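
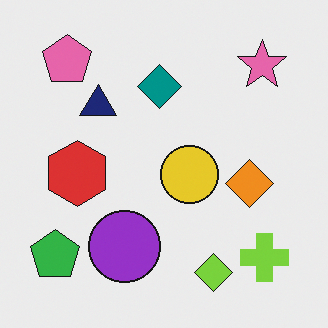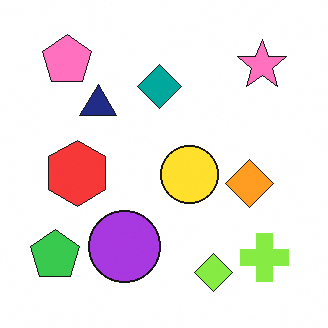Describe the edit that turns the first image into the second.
It was slightly brightened.

Every pixel — background and shapes alike — is uniformly brightened.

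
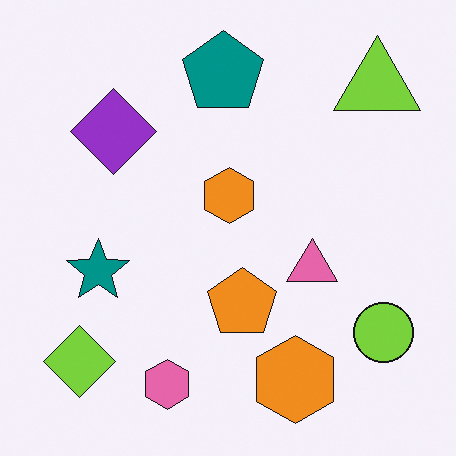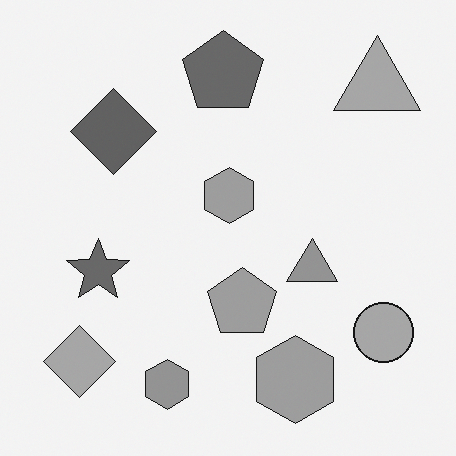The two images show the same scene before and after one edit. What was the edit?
The transformation is: converted to grayscale.

All color is removed — every shape is now a shade of grey.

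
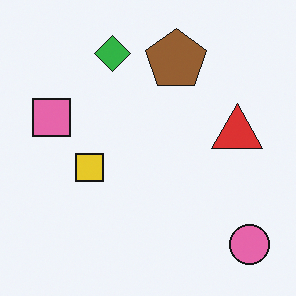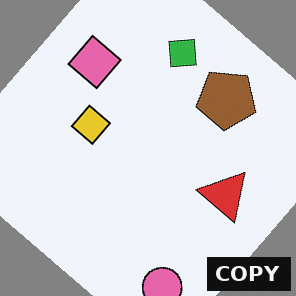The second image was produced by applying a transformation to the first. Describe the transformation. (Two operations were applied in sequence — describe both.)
This is the original image rotated clockwise by a large amount — several tens of degrees, then watermarked with the text "COPY" in the lower-right corner.

Every shape is tilted by the same angle and the image corners show triangular fill wedges — a whole-image rotation by a non-right angle. A dark label reading "COPY" appears in the lower-right corner.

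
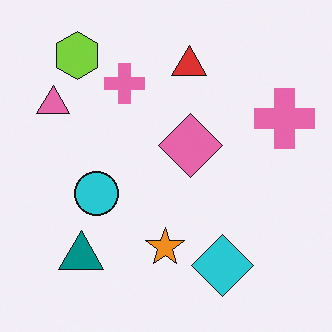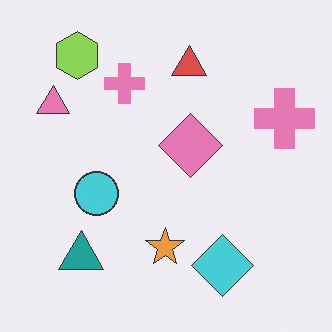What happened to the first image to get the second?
Given slightly reduced contrast.

Tones are pushed toward mid-grey across the whole image — a global contrast change.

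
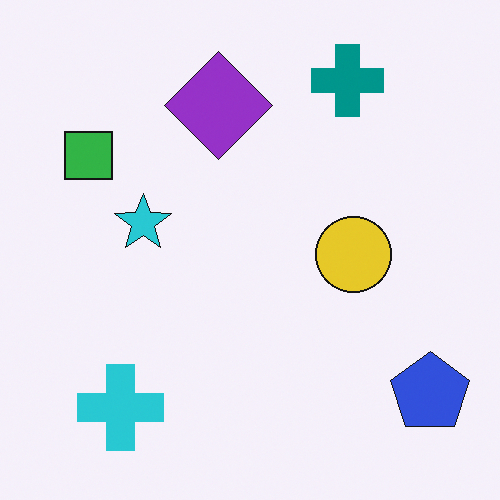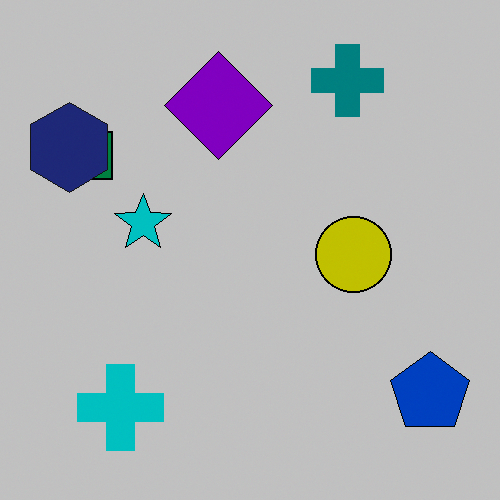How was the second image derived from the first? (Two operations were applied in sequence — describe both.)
The transformation is: heavily posterized to just a handful of flat colors, then overlaid with an additional navy hexagon.

Each flat color has snapped to a coarser quantized level — most visibly, the near-white background has dropped to a flat grey. A navy hexagon appears in the second image that is absent from the first.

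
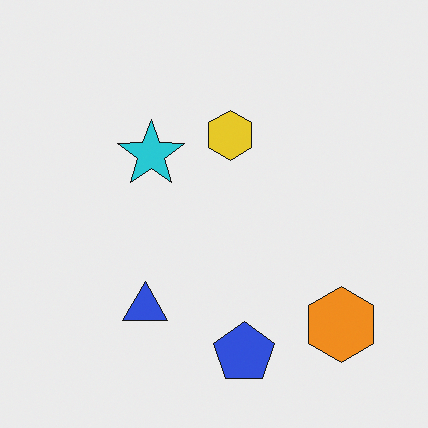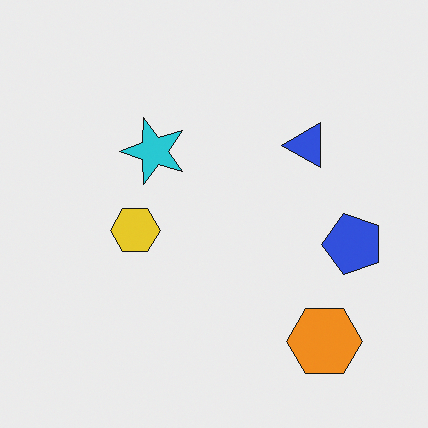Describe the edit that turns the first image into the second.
This is the original image transposed (reflected across the top-left ↔ bottom-right diagonal).

Shapes have swapped their row and column positions — what was in the top-right is now in the bottom-left — a diagonal reflection.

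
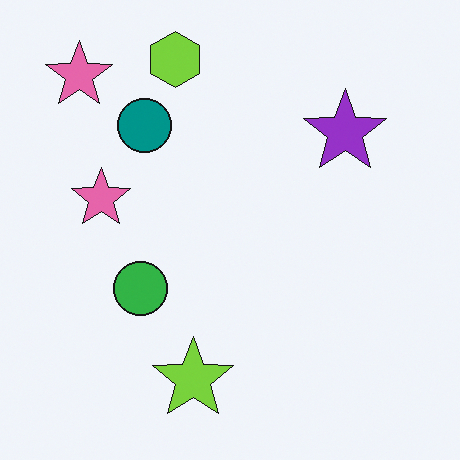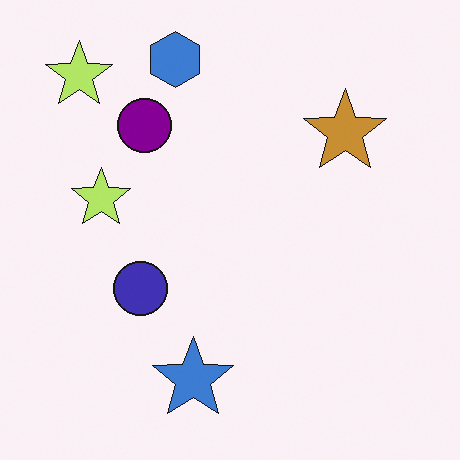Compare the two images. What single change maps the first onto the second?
The second image is the first hue-shifted noticeably.

Every shape's color has rotated by the same amount around the hue wheel — a uniform hue shift.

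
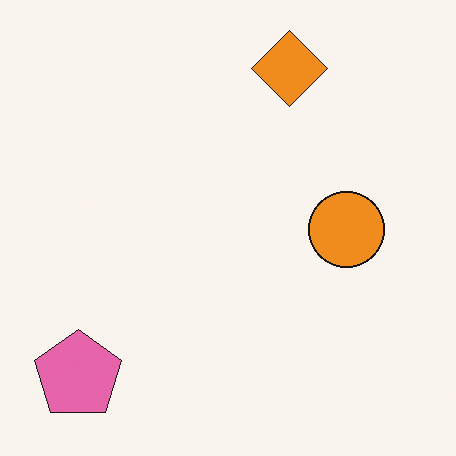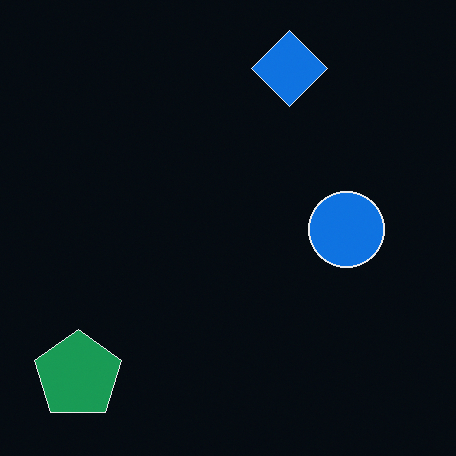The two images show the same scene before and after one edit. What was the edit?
The second image is the first color-inverted (negative).

The light background has become dark and every shape's color is its complement — a photographic negative.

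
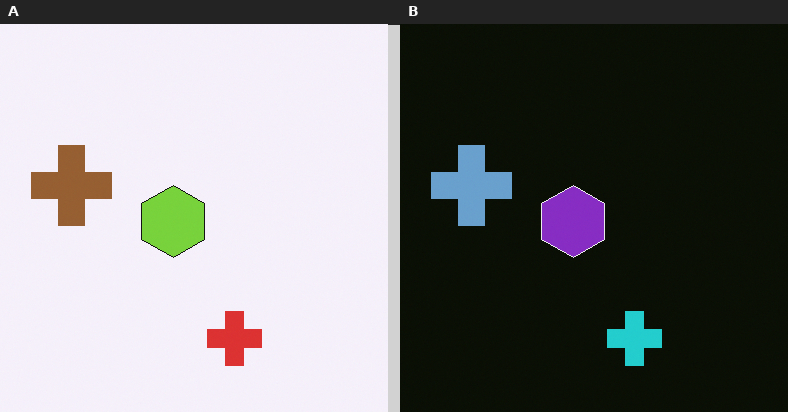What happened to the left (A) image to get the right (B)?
The transformation is: color-inverted (negative).

The light background has become dark and every shape's color is its complement — a photographic negative.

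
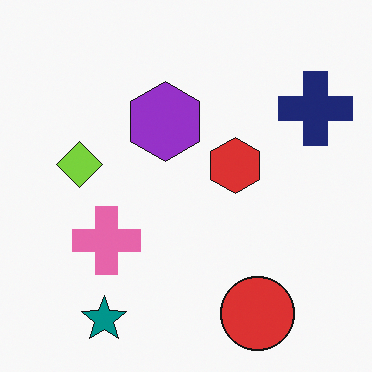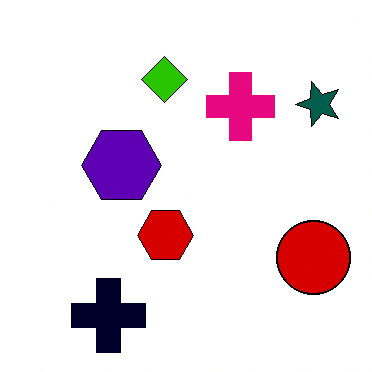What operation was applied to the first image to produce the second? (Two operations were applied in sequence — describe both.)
Given much higher contrast, then transposed (reflected across the top-left ↔ bottom-right diagonal).

Tones are pushed away from mid-grey across the whole image — a global contrast change. Shapes have swapped their row and column positions — what was in the top-right is now in the bottom-left — a diagonal reflection.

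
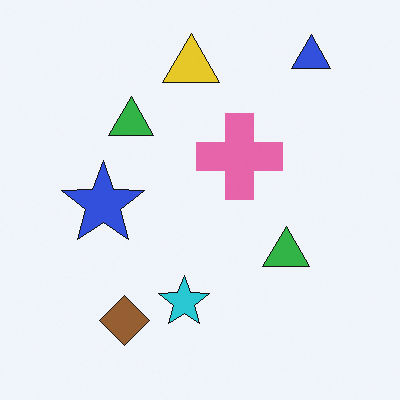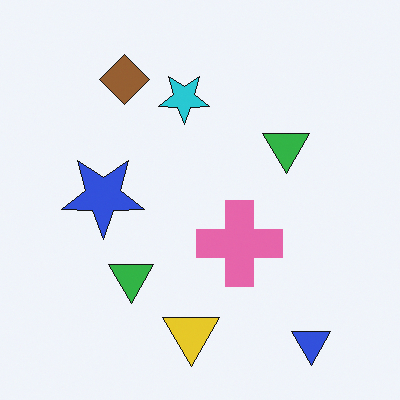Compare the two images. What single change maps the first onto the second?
It was flipped vertically (top ↔ bottom).

The blue triangle is in the top-right of the first image and the bottom-right of the second — shapes on opposite sides of the horizontal midline have swapped in a mirror flip.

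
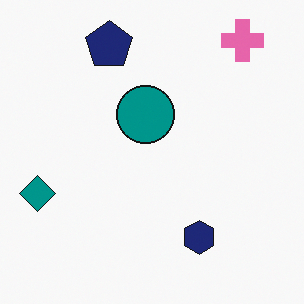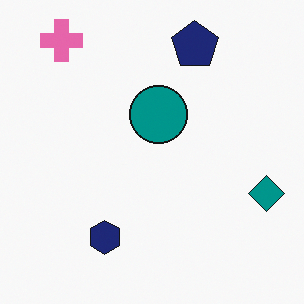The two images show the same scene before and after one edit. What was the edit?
It was flipped horizontally (left ↔ right).

The teal diamond is in the left of the first image and the right of the second — shapes on opposite sides of the vertical midline have swapped in a mirror flip.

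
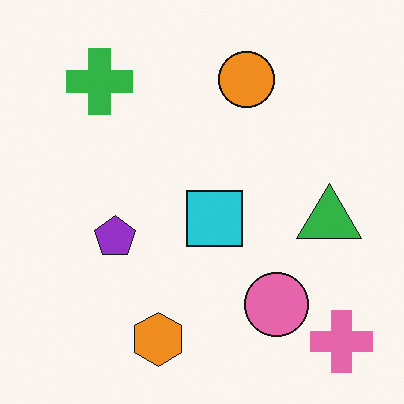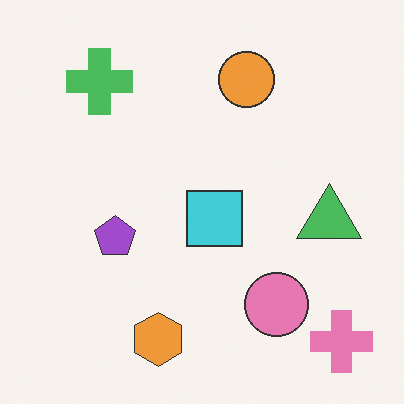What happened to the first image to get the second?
The second image is the first given slightly reduced contrast.

Tones are pushed toward mid-grey across the whole image — a global contrast change.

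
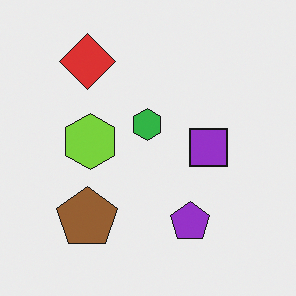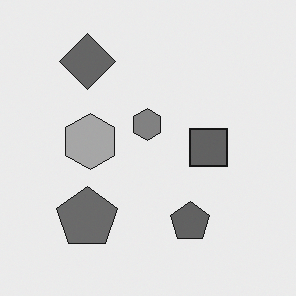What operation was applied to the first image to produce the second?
This is the original image converted to grayscale.

All color is removed — every shape is now a shade of grey.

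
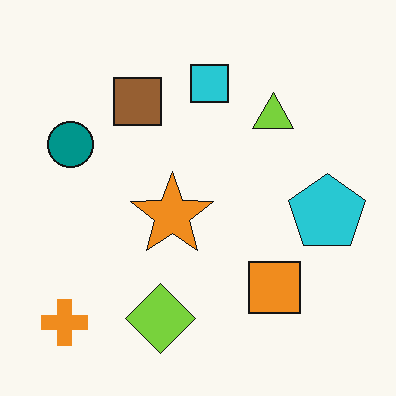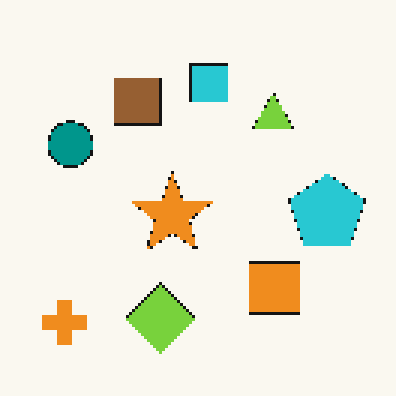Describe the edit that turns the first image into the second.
This is the original image mildly pixelated.

Shapes are reduced to large square blocks; fine edges and outlines are lost — a downscale-then-upscale (mosaic) effect.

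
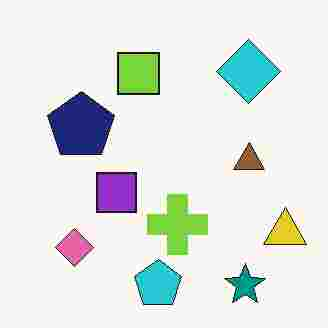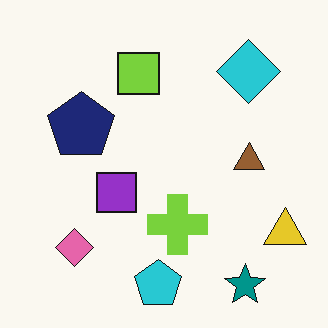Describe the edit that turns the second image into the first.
Degraded with heavy JPEG compression.

Blocky 8×8 compression artifacts appear around shape edges and the flat background shows ringing — characteristic JPEG degradation.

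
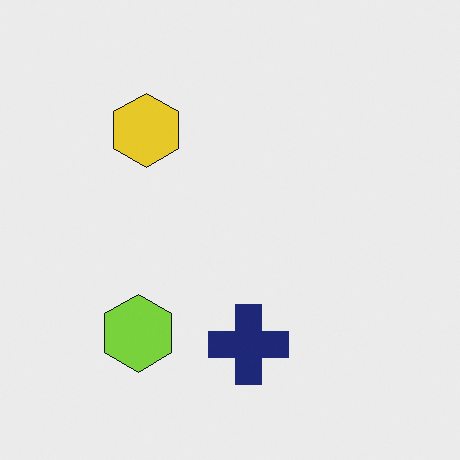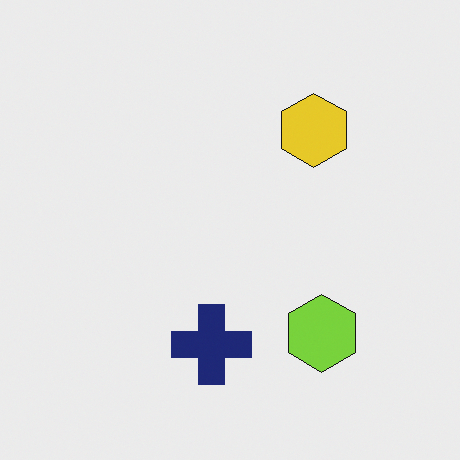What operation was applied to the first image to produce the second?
The transformation is: flipped horizontally (left ↔ right).

The lime hexagon is in the bottom-left of the first image and the bottom-right of the second — shapes on opposite sides of the vertical midline have swapped in a mirror flip.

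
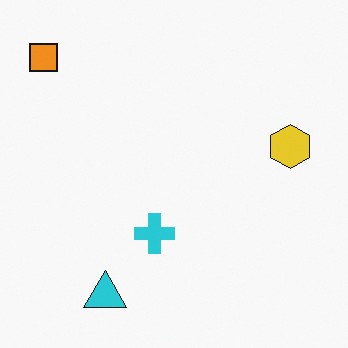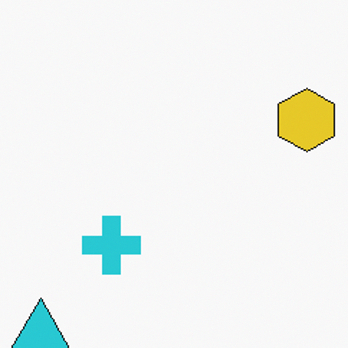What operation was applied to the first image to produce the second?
This is the original image cropped slightly and scaled back up.

The visible shapes are larger and the field of view is narrower; shapes near the original edges may be partly or wholly outside the frame — a crop-and-rescale.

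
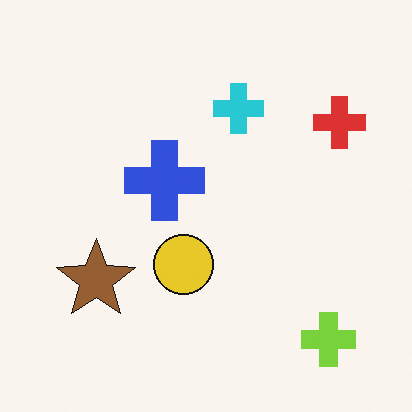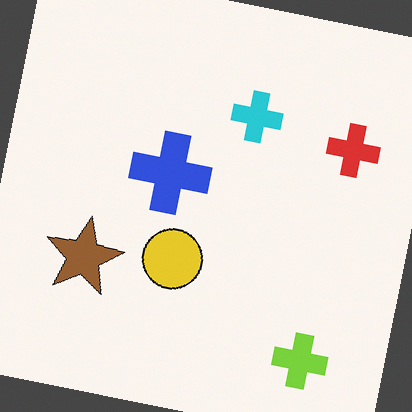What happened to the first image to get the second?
Rotated clockwise by a small amount.

Every shape is tilted by the same angle and the image corners show triangular fill wedges — a whole-image rotation by a non-right angle.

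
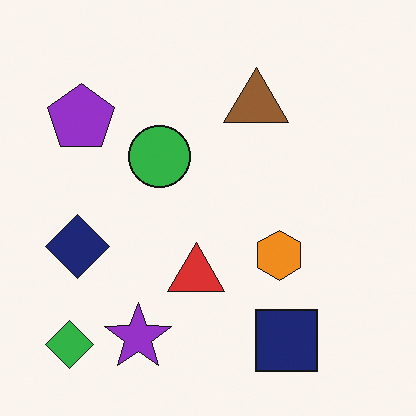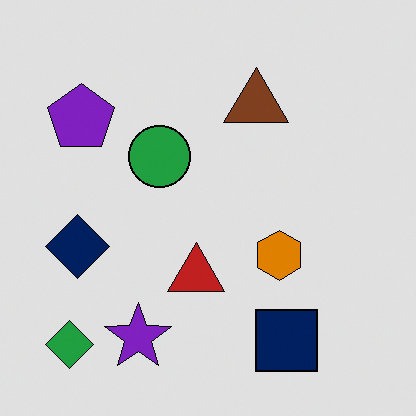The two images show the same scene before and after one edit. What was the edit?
The transformation is: posterized to a reduced palette.

Each flat color has snapped to a coarser quantized level — most visibly, the near-white background has dropped to a flat grey.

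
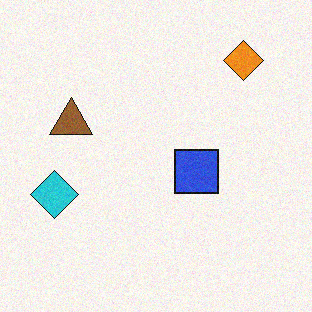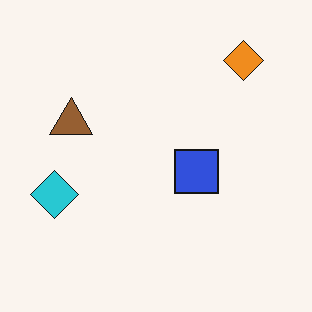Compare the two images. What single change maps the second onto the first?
This is the original image degraded with a light layer of grain.

Random speckle covers the whole image, including the flat background.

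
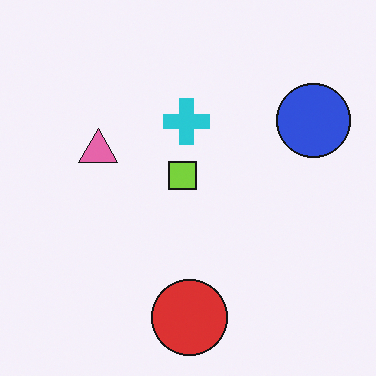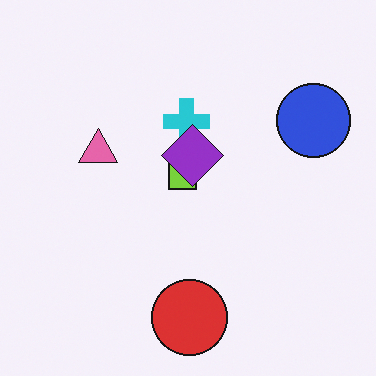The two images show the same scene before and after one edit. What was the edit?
It was overlaid with an additional purple diamond.

A purple diamond appears in the second image that is absent from the first.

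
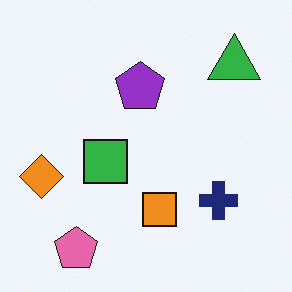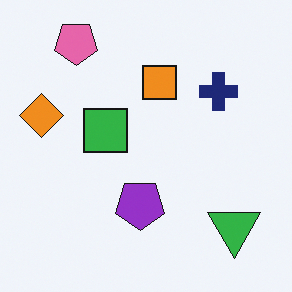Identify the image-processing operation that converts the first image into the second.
This is the original image flipped vertically (top ↔ bottom).

The pink pentagon is in the bottom-left of the first image and the top-left of the second — shapes on opposite sides of the horizontal midline have swapped in a mirror flip.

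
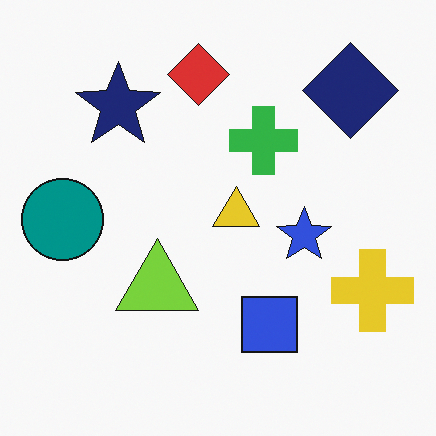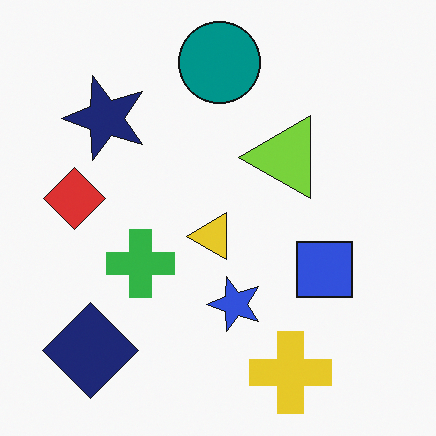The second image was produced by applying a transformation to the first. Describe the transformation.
Transposed (reflected across the top-left ↔ bottom-right diagonal).

Shapes have swapped their row and column positions — what was in the top-right is now in the bottom-left — a diagonal reflection.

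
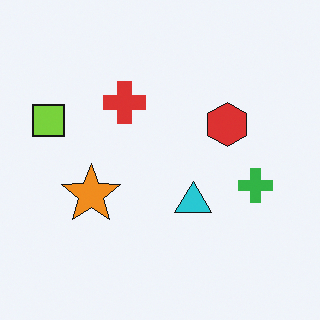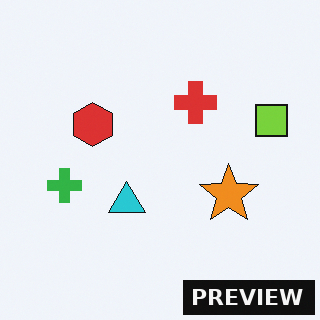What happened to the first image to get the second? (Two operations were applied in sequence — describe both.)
Flipped horizontally (left ↔ right), then watermarked with the text "PREVIEW" in the lower-right corner.

The lime square is in the left of the first image and the right of the second — shapes on opposite sides of the vertical midline have swapped in a mirror flip. A dark label reading "PREVIEW" appears in the lower-right corner.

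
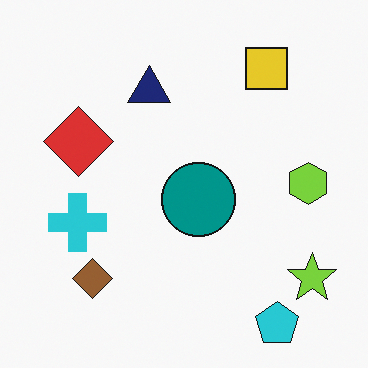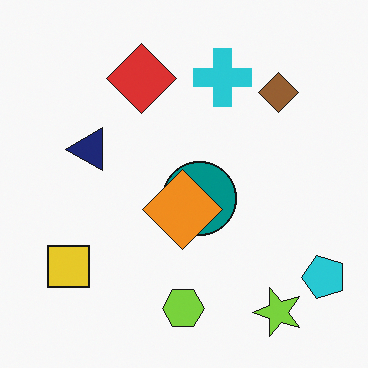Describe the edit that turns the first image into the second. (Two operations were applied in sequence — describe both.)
Transposed (reflected across the top-left ↔ bottom-right diagonal), then overlaid with an additional orange diamond.

Shapes have swapped their row and column positions — what was in the top-right is now in the bottom-left — a diagonal reflection. An orange diamond appears in the second image that is absent from the first.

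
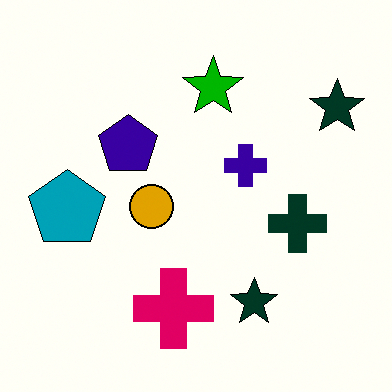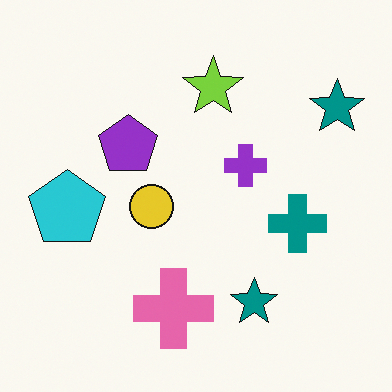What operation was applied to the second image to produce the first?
It was given much higher contrast.

Tones are pushed away from mid-grey across the whole image — a global contrast change.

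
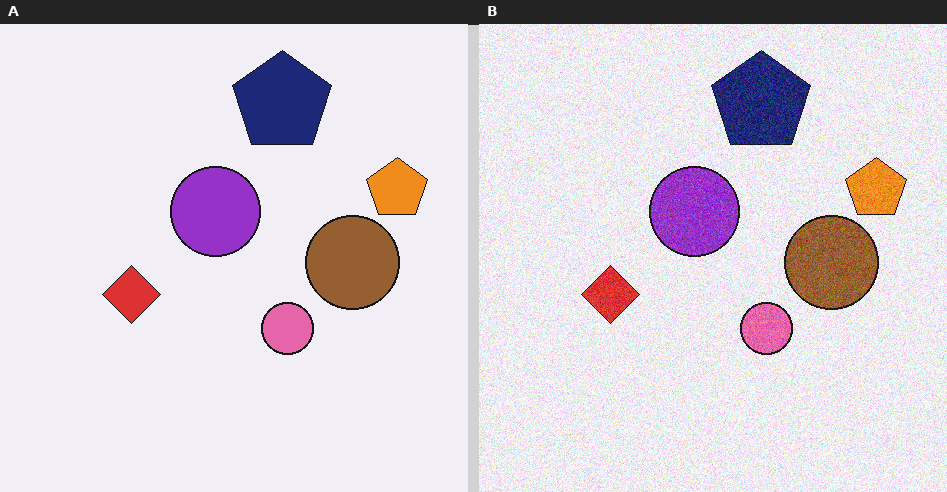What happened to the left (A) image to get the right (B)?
The transformation is: degraded with moderate additive noise.

Random speckle covers the whole image, including the flat background.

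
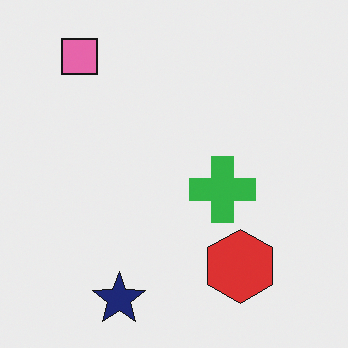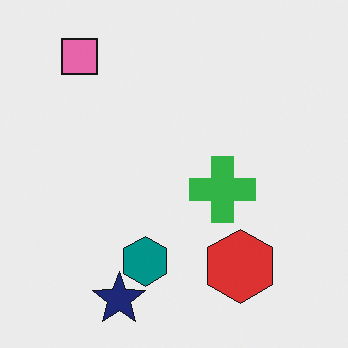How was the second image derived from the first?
This is the original image overlaid with an additional teal hexagon.

A teal hexagon appears in the second image that is absent from the first.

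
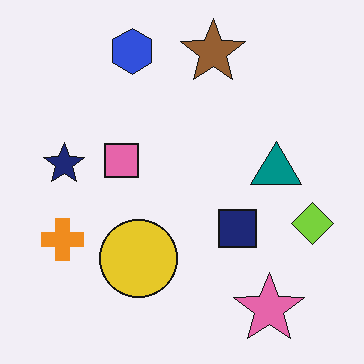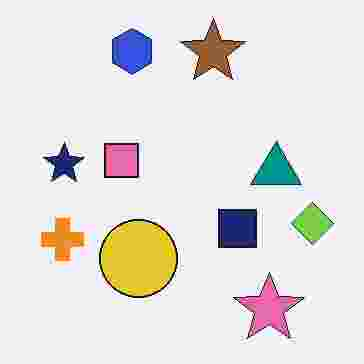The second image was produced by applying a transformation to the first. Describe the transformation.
The transformation is: degraded with heavy JPEG compression.

Blocky 8×8 compression artifacts appear around shape edges and the flat background shows ringing — characteristic JPEG degradation.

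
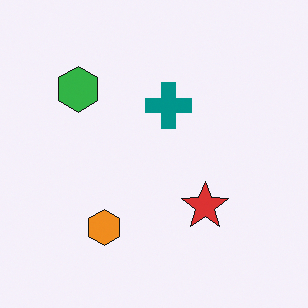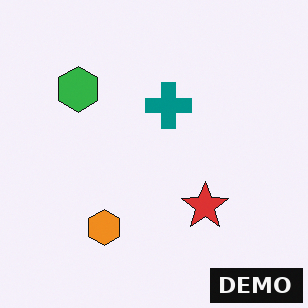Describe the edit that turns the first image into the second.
The image was watermarked with the text "DEMO" in the lower-right corner.

A dark label reading "DEMO" appears in the lower-right corner.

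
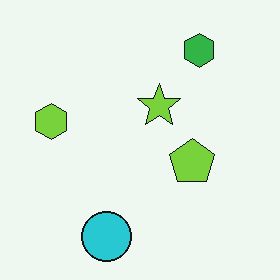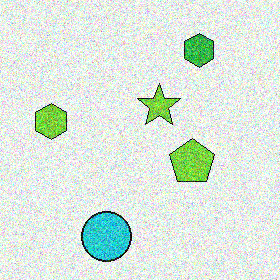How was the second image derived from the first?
The transformation is: degraded with a thick layer of grain.

Random speckle covers the whole image, including the flat background.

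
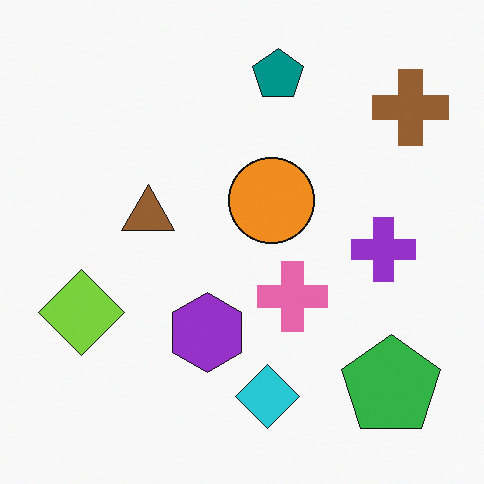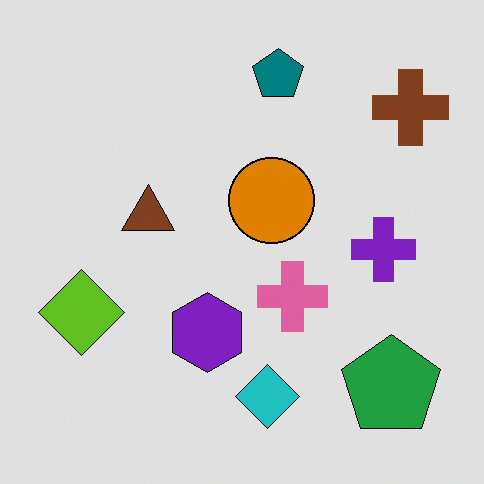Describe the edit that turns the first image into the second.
The transformation is: moderately posterized.

Each flat color has snapped to a coarser quantized level — most visibly, the near-white background has dropped to a flat grey.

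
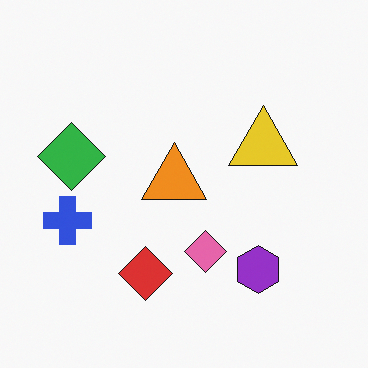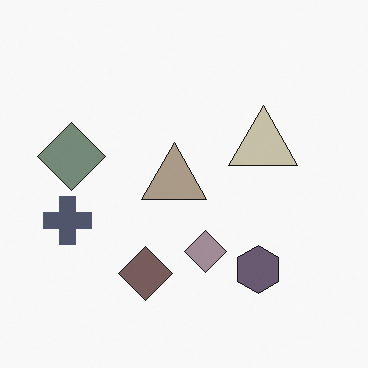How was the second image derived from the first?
It was made much more muted (saturation change).

All colors are more muted and greyish — a global saturation change.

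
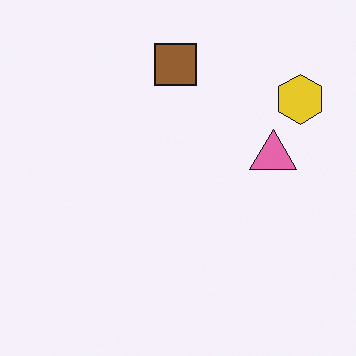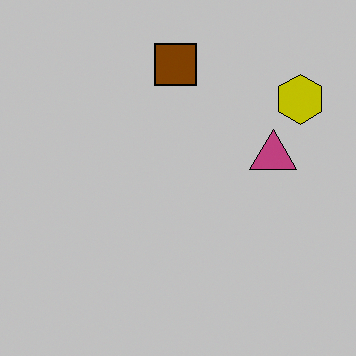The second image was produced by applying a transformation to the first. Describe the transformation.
The image was heavily posterized to just a handful of flat colors.

Each flat color has snapped to a coarser quantized level — most visibly, the near-white background has dropped to a flat grey.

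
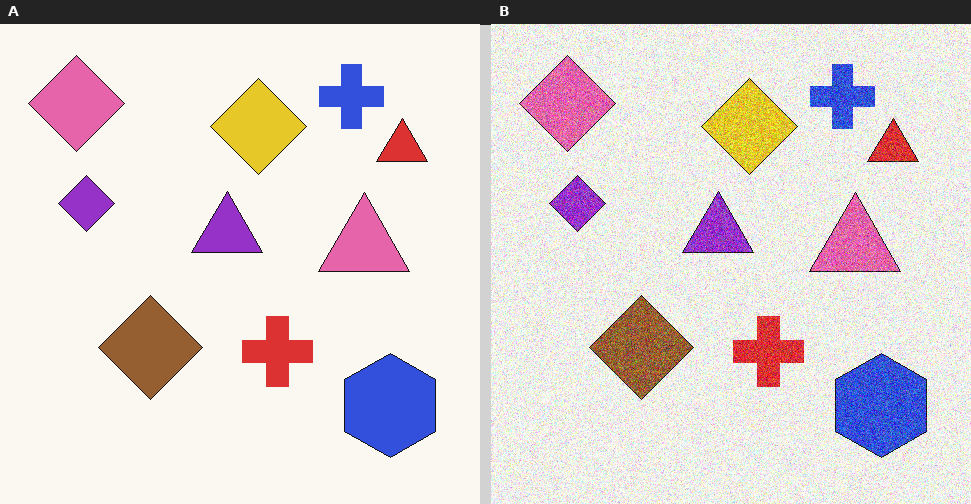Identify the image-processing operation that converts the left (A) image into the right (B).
It was degraded with a thick layer of grain.

Random speckle covers the whole image, including the flat background.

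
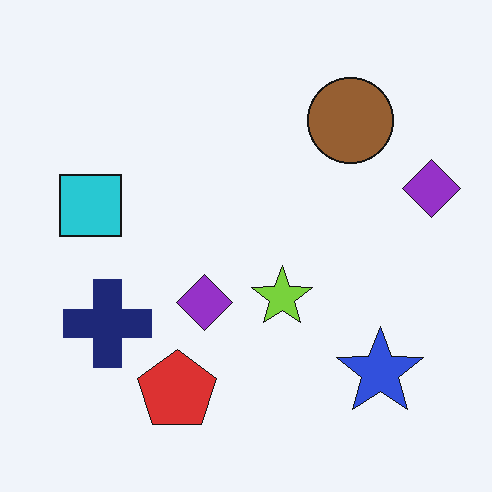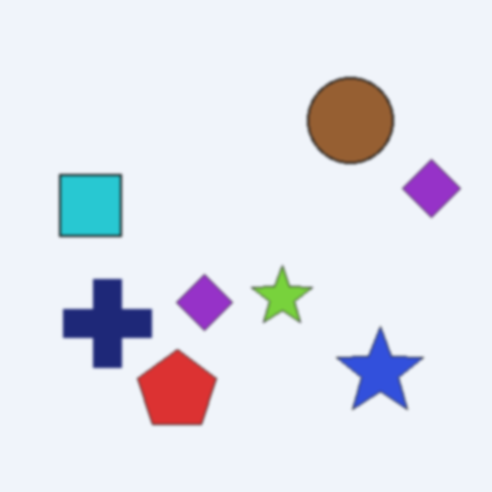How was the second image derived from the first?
Given a subtle gaussian blur.

Shape edges and outlines are uniformly softened across the whole image.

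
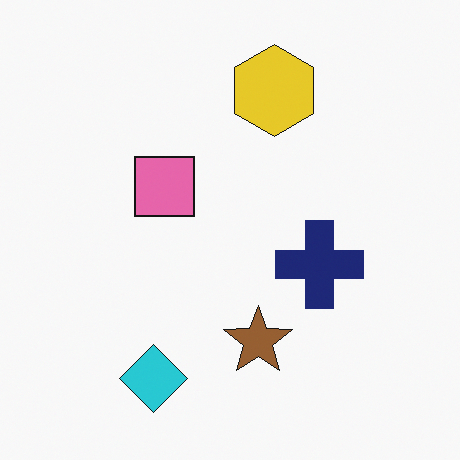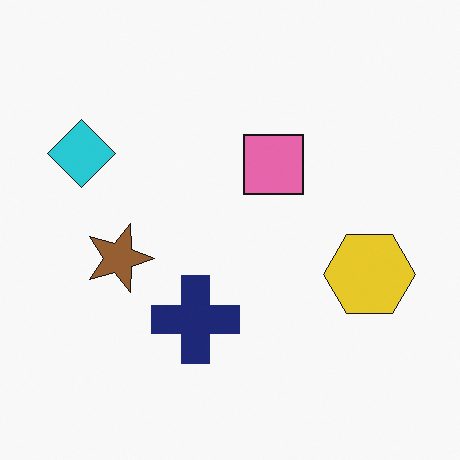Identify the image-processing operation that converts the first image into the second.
The image was rotated 90° clockwise.

The cyan diamond sits in the bottom-left of the first image and the top-left of the second — consistent with a whole-image 90° clockwise rotation.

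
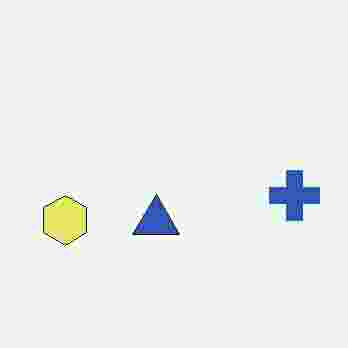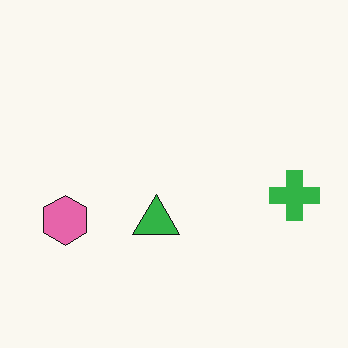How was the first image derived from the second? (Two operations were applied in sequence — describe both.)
It was hue-shifted by a moderate amount, then degraded with heavy JPEG compression.

Every shape's color has rotated by the same amount around the hue wheel — a uniform hue shift. Blocky 8×8 compression artifacts appear around shape edges and the flat background shows ringing — characteristic JPEG degradation.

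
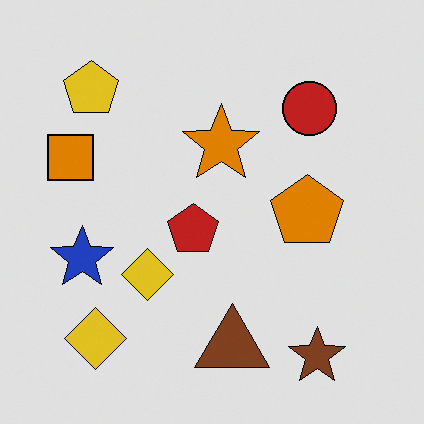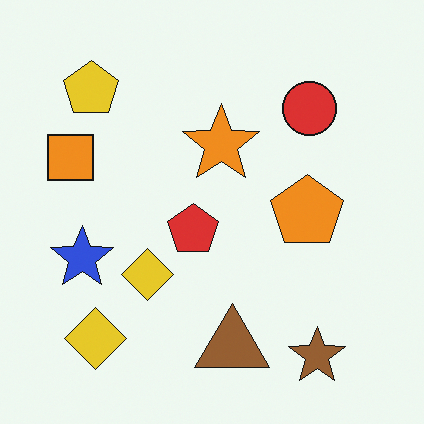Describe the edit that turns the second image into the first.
Posterized to a reduced palette.

Each flat color has snapped to a coarser quantized level — most visibly, the near-white background has dropped to a flat grey.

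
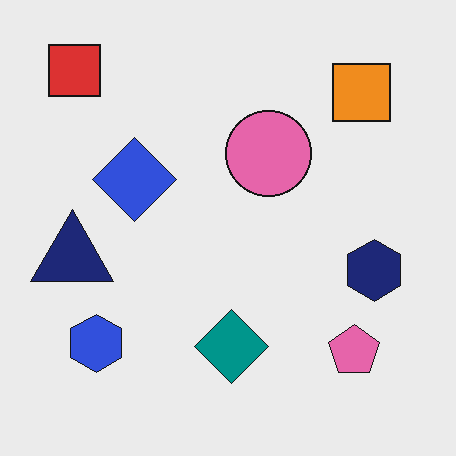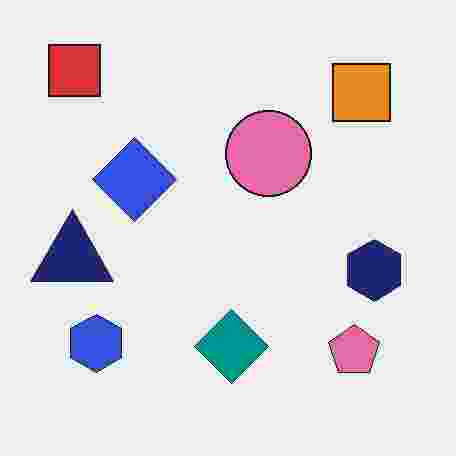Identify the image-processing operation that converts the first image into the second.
The transformation is: degraded with heavy JPEG compression.

Blocky 8×8 compression artifacts appear around shape edges and the flat background shows ringing — characteristic JPEG degradation.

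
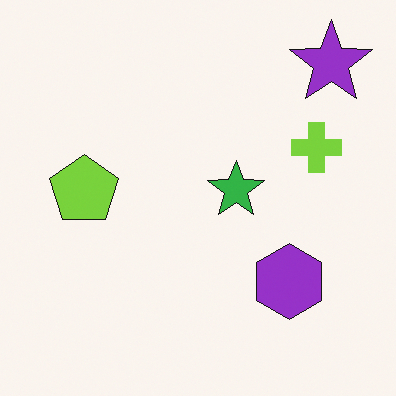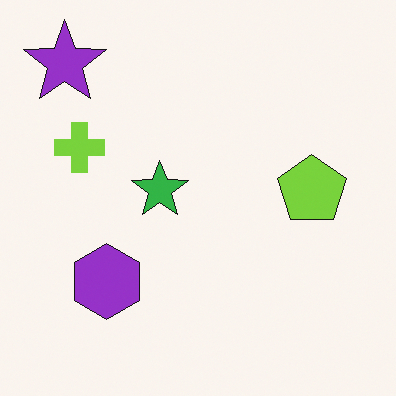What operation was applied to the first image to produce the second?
The image was flipped horizontally (left ↔ right).

The purple star is in the top-right of the first image and the top-left of the second — shapes on opposite sides of the vertical midline have swapped in a mirror flip.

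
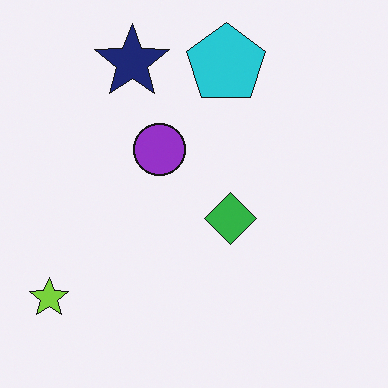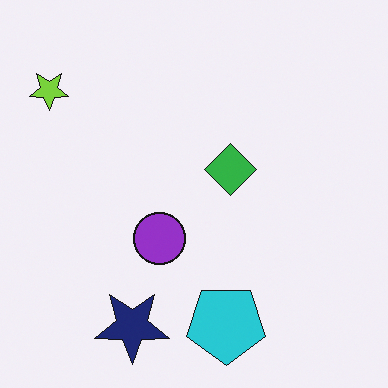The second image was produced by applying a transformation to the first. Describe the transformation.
This is the original image flipped vertically (top ↔ bottom).

The navy star is in the top of the first image and the bottom of the second — shapes on opposite sides of the horizontal midline have swapped in a mirror flip.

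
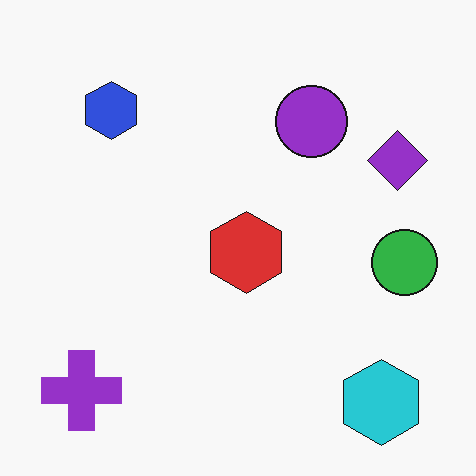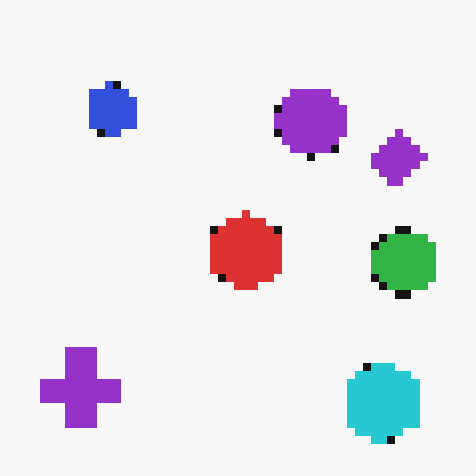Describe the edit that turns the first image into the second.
The second image is the first moderately pixelated.

Shapes are reduced to large square blocks; fine edges and outlines are lost — a downscale-then-upscale (mosaic) effect.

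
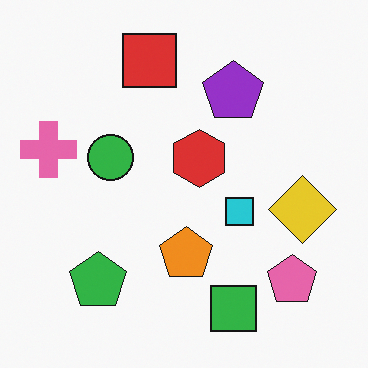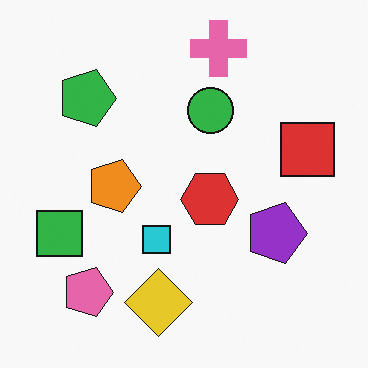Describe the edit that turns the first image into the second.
The image was rotated 90° clockwise.

The pink pentagon sits in the bottom-right of the first image and the bottom-left of the second — consistent with a whole-image 90° clockwise rotation.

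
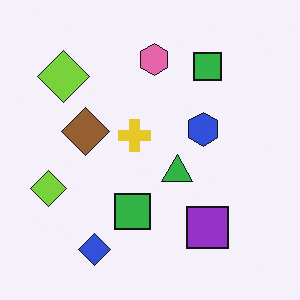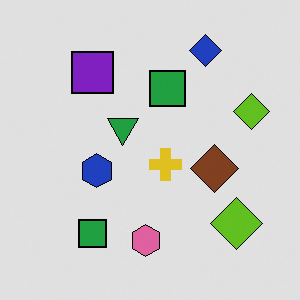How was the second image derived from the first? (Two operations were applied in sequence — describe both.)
It was rotated 180°, then posterized to a reduced palette.

The blue diamond sits in the bottom-left of the first image and the top-right of the second — consistent with a whole-image 180° rotation. Each flat color has snapped to a coarser quantized level — most visibly, the near-white background has dropped to a flat grey.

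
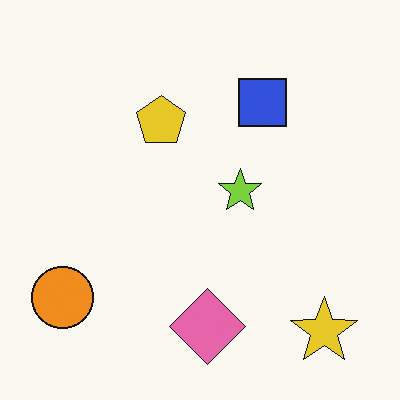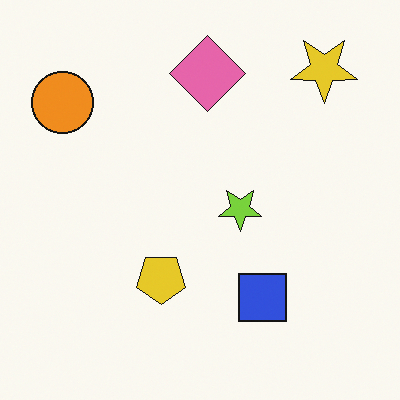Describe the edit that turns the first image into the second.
The transformation is: flipped vertically (top ↔ bottom).

The yellow star is in the bottom-right of the first image and the top-right of the second — shapes on opposite sides of the horizontal midline have swapped in a mirror flip.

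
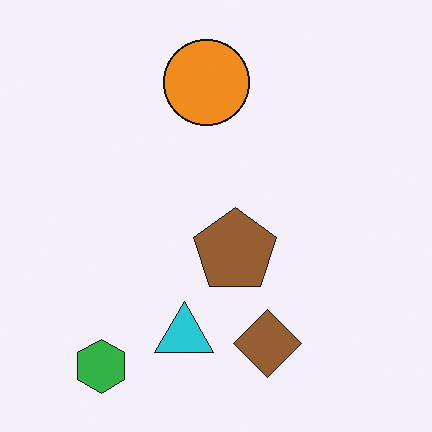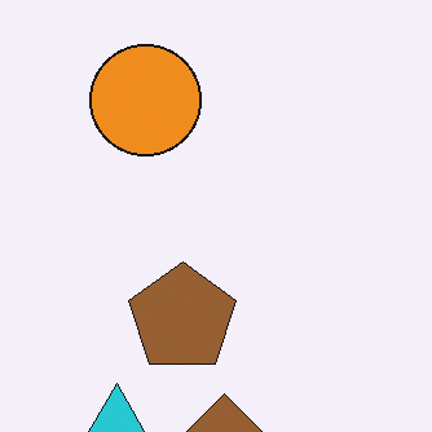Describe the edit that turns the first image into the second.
This is the original image cropped to a modestly smaller region and rescaled.

The visible shapes are larger and the field of view is narrower; shapes near the original edges may be partly or wholly outside the frame — a crop-and-rescale.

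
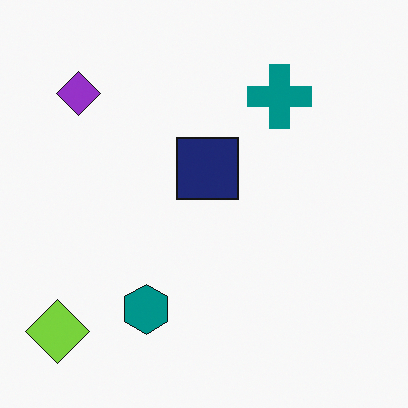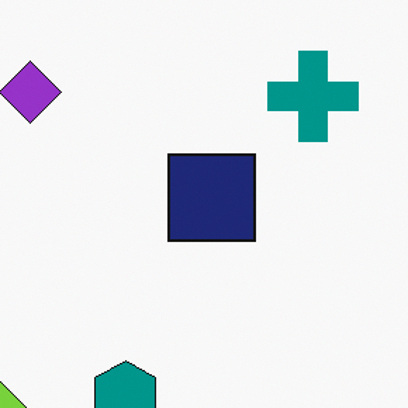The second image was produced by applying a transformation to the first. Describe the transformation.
This is the original image cropped slightly and scaled back up.

The visible shapes are larger and the field of view is narrower; shapes near the original edges may be partly or wholly outside the frame — a crop-and-rescale.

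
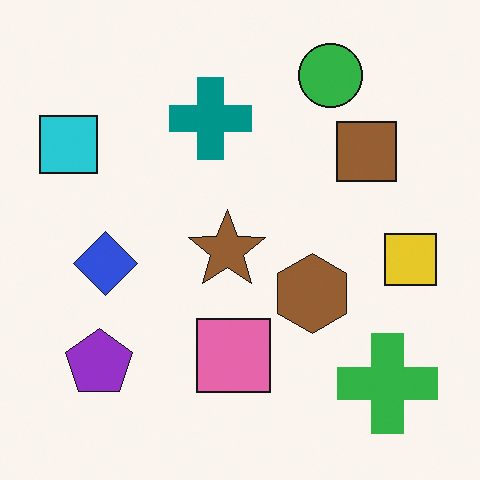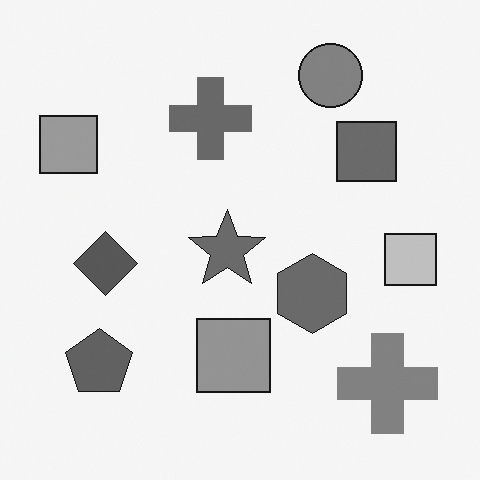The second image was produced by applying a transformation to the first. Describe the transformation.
The image was converted to grayscale.

All color is removed — every shape is now a shade of grey.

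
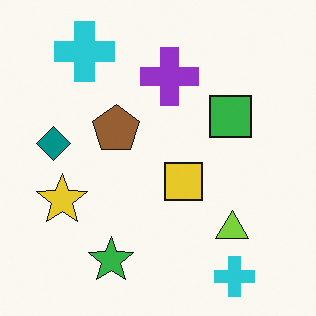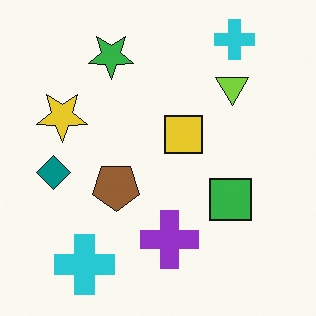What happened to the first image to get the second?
The image was flipped vertically (top ↔ bottom).

The green star is in the bottom of the first image and the top of the second — shapes on opposite sides of the horizontal midline have swapped in a mirror flip.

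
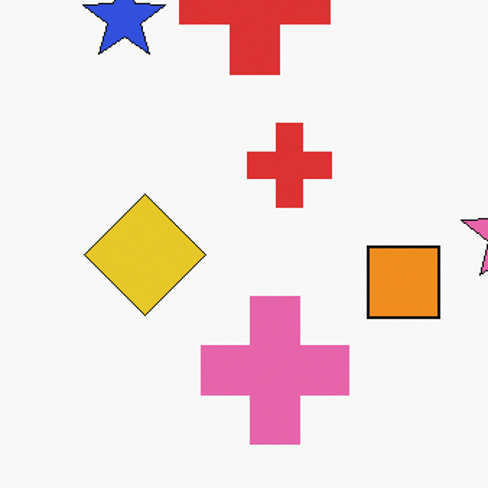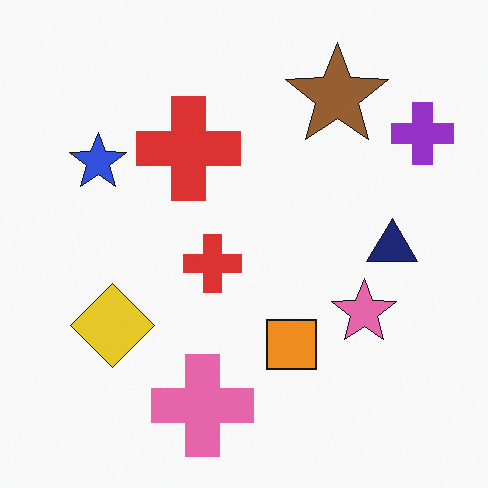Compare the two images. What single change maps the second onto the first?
It was cropped slightly and scaled back up.

The visible shapes are larger and the field of view is narrower; shapes near the original edges may be partly or wholly outside the frame — a crop-and-rescale.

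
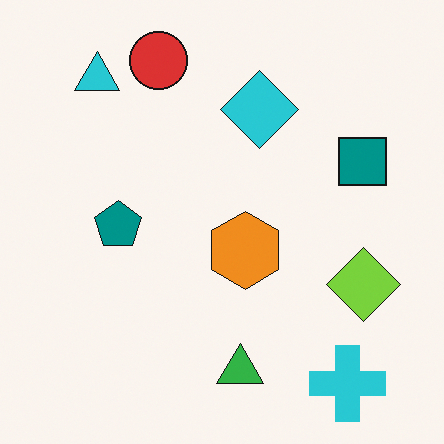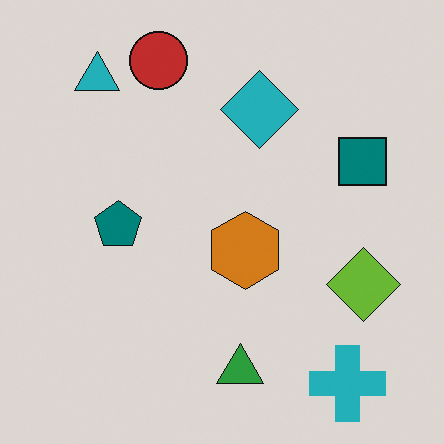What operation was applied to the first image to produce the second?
The second image is the first slightly darkened.

Every pixel — background and shapes alike — is uniformly darkened.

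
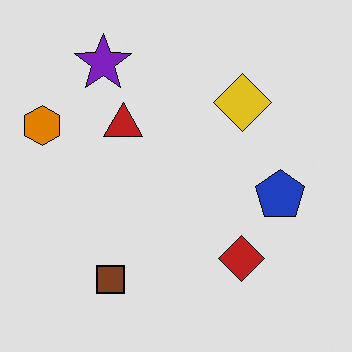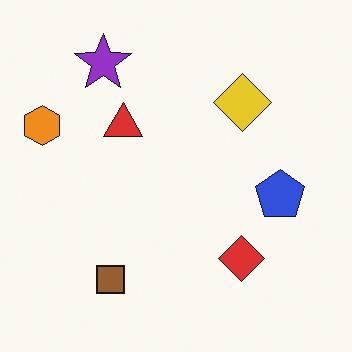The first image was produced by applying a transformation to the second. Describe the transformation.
The first image is the second posterized to a reduced palette.

Each flat color has snapped to a coarser quantized level — most visibly, the near-white background has dropped to a flat grey.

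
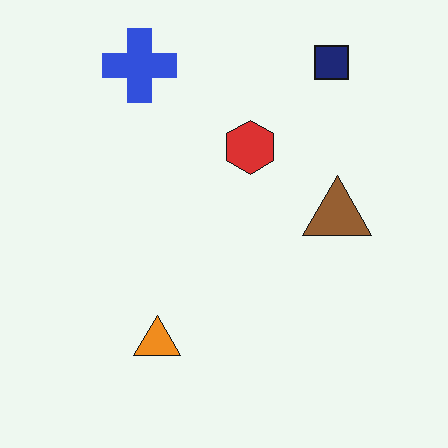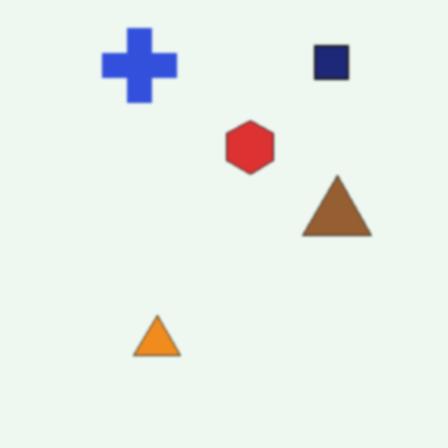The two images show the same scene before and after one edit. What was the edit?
The second image is the first slightly softened.

Shape edges and outlines are uniformly softened across the whole image.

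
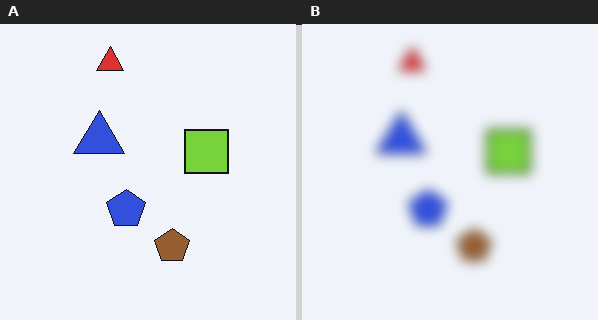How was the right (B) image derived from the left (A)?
Strongly gaussian-blurred.

Shape edges and outlines are uniformly softened across the whole image.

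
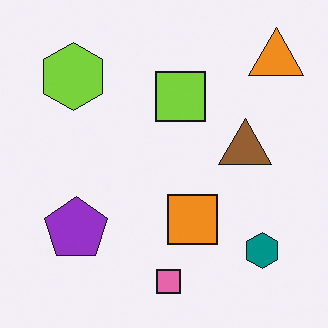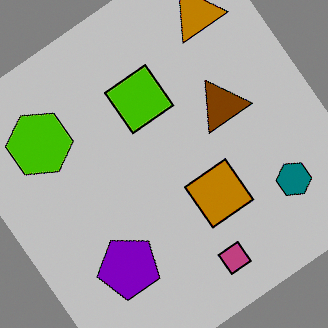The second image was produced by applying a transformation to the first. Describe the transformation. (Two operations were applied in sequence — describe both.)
This is the original image rotated counter-clockwise by a large amount — several tens of degrees, then heavily posterized to just a handful of flat colors.

Every shape is tilted by the same angle and the image corners show triangular fill wedges — a whole-image rotation by a non-right angle. Each flat color has snapped to a coarser quantized level — most visibly, the near-white background has dropped to a flat grey.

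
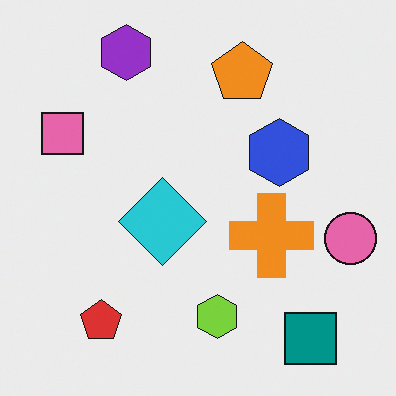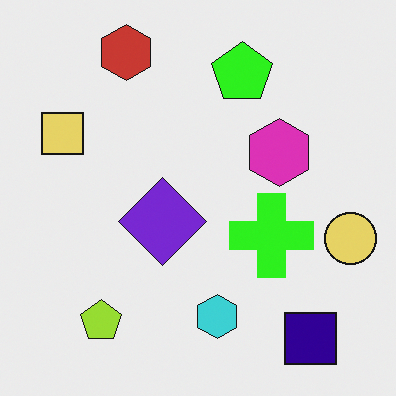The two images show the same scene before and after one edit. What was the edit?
It was hue-shifted by a moderate amount.

Every shape's color has rotated by the same amount around the hue wheel — a uniform hue shift.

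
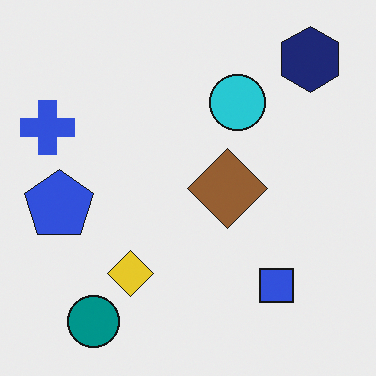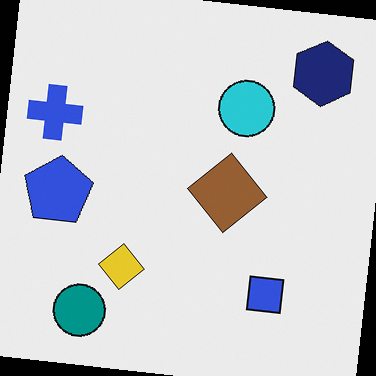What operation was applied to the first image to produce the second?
It was rotated clockwise by a small amount.

Every shape is tilted by the same angle and the image corners show triangular fill wedges — a whole-image rotation by a non-right angle.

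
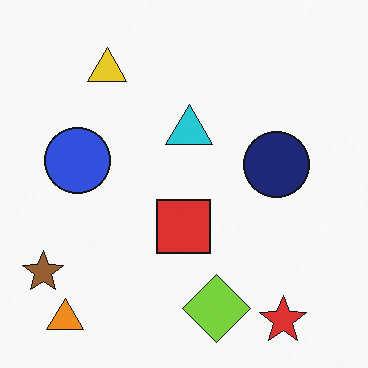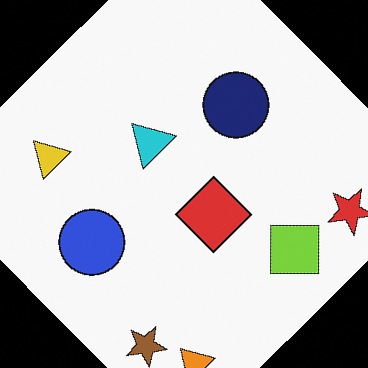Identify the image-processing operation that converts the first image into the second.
The image was rotated counter-clockwise by a large amount — several tens of degrees.

Every shape is tilted by the same angle and the image corners show triangular fill wedges — a whole-image rotation by a non-right angle.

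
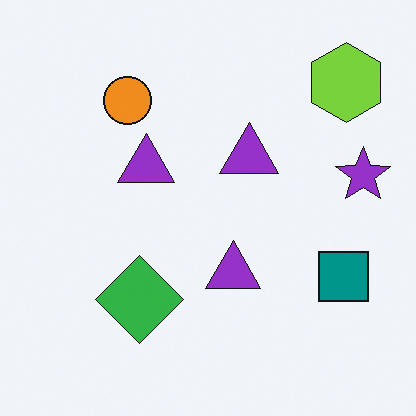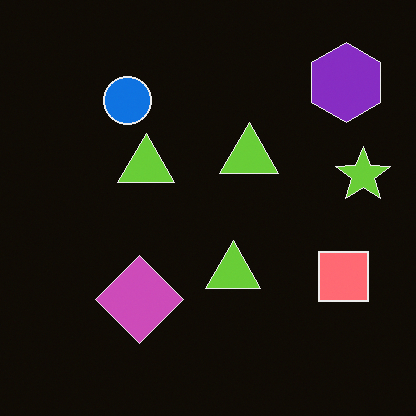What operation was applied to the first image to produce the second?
It was color-inverted (negative).

The light background has become dark and every shape's color is its complement — a photographic negative.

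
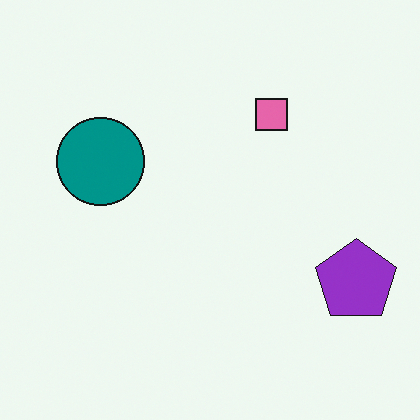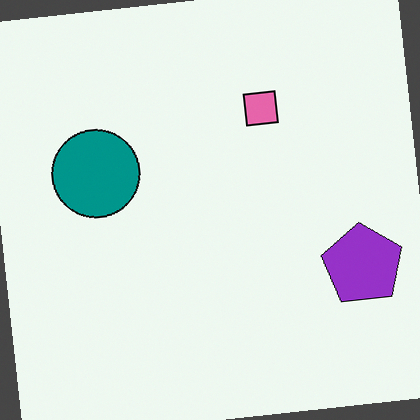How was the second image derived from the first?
The image was rotated counter-clockwise by a slight angle.

Every shape is tilted by the same angle and the image corners show triangular fill wedges — a whole-image rotation by a non-right angle.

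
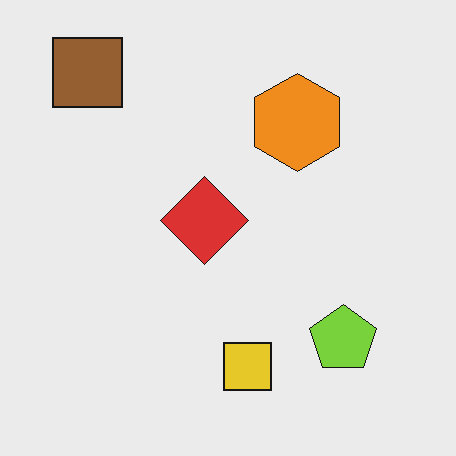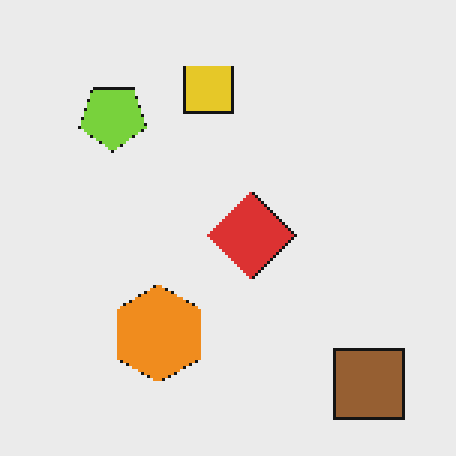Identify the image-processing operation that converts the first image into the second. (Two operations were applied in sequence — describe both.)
It was mildly pixelated, then rotated 180°.

Shapes are reduced to large square blocks; fine edges and outlines are lost — a downscale-then-upscale (mosaic) effect. The brown square sits in the top-left of the first image and the bottom-right of the second — consistent with a whole-image 180° rotation.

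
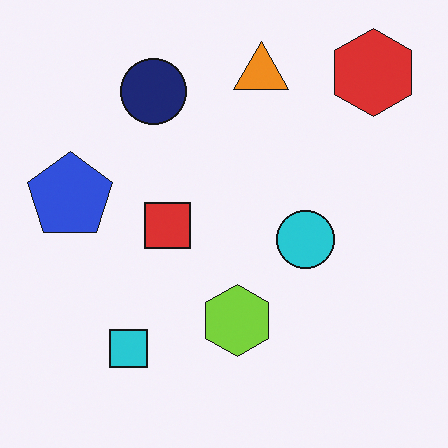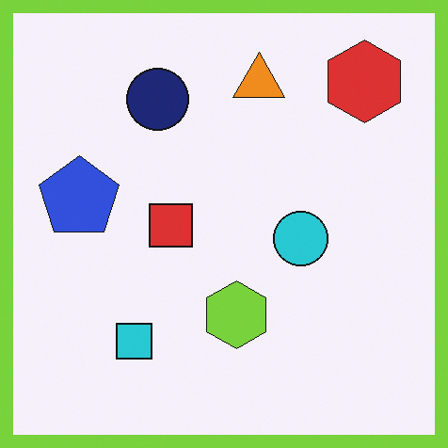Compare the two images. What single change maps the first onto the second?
This is the original image framed with a lime border.

A solid lime frame runs around the edge of the second image, with the content slightly shrunk inside it.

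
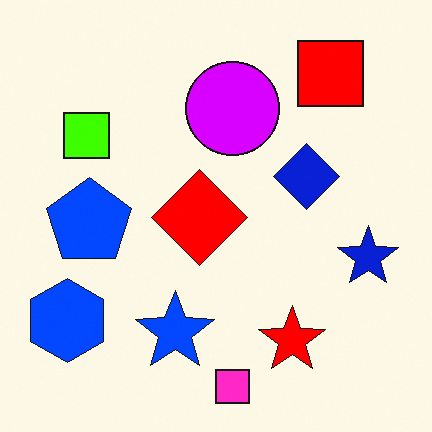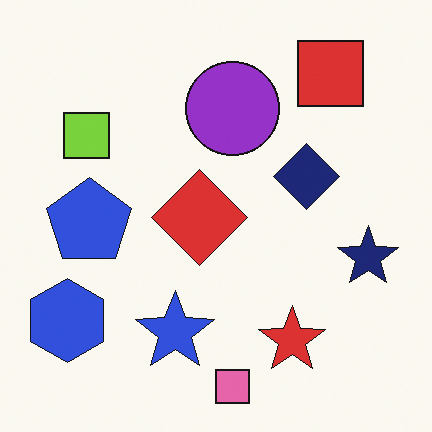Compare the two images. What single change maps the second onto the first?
The image was heavily oversaturated.

All colors are more vivid — a global saturation change.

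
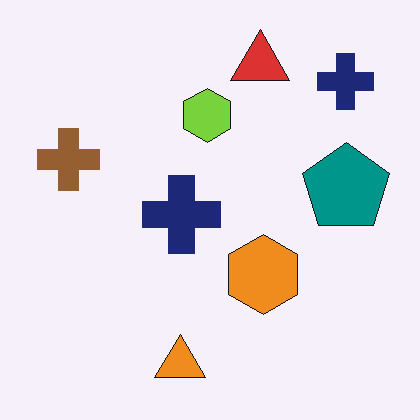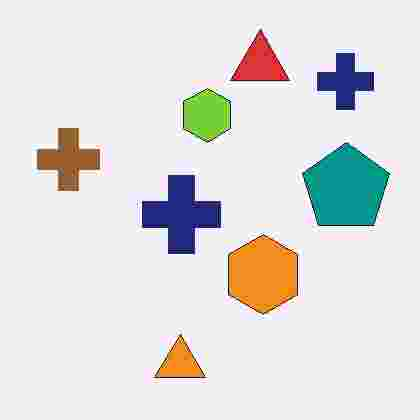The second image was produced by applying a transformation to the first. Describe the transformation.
This is the original image degraded with heavy JPEG compression.

Blocky 8×8 compression artifacts appear around shape edges and the flat background shows ringing — characteristic JPEG degradation.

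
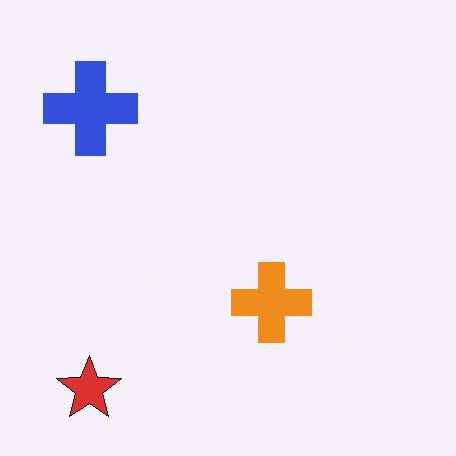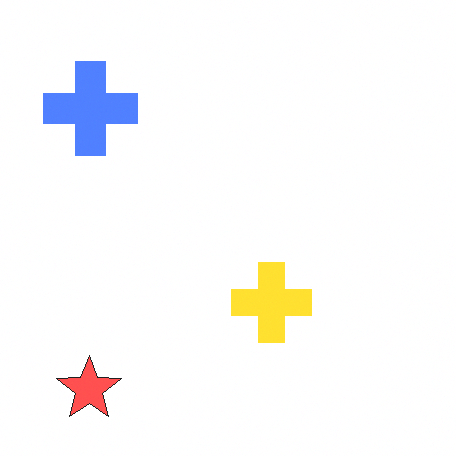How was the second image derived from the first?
This is the original image noticeably brightened.

Every pixel — background and shapes alike — is uniformly brightened.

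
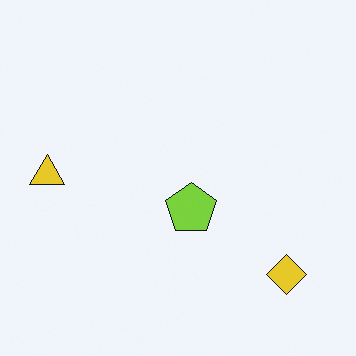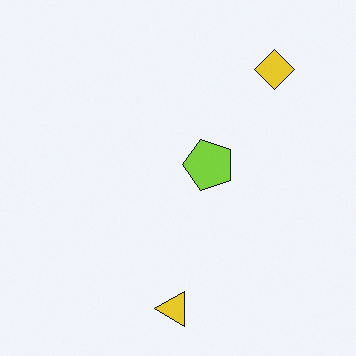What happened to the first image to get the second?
The image was rotated 90° counter-clockwise.

The yellow diamond sits in the bottom-right of the first image and the top-right of the second — consistent with a whole-image 90° counter-clockwise rotation.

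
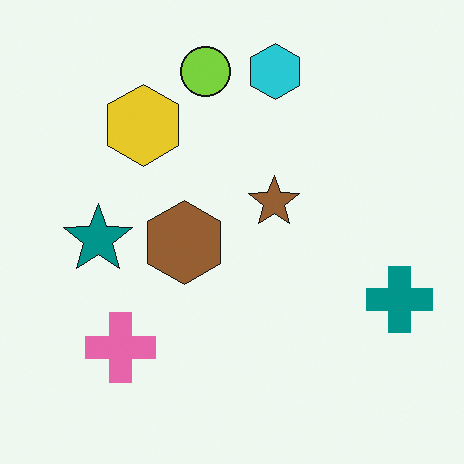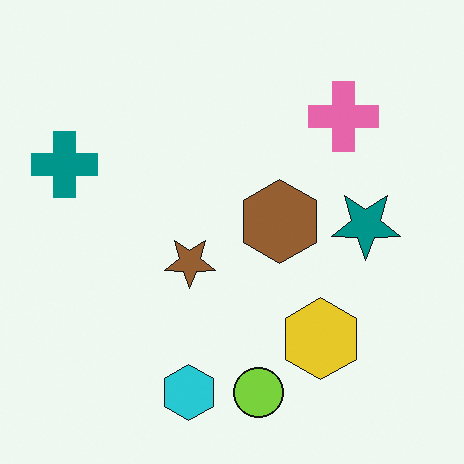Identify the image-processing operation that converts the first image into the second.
The image was rotated 180°.

The teal cross sits in the right of the first image and the left of the second — consistent with a whole-image 180° rotation.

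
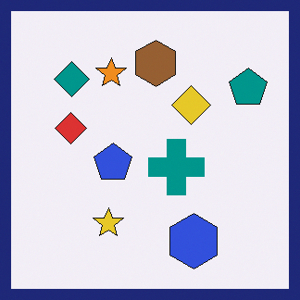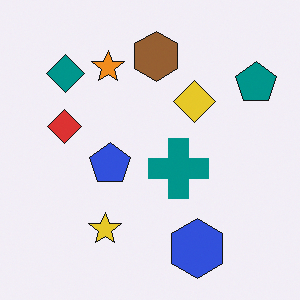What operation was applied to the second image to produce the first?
This is the original image framed with a navy border.

A solid navy frame runs around the edge of the first image, with the content slightly shrunk inside it.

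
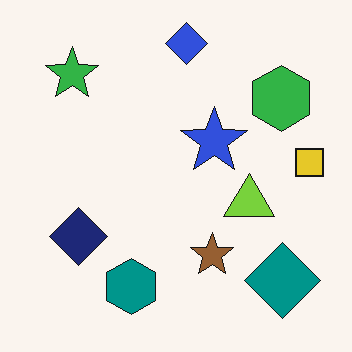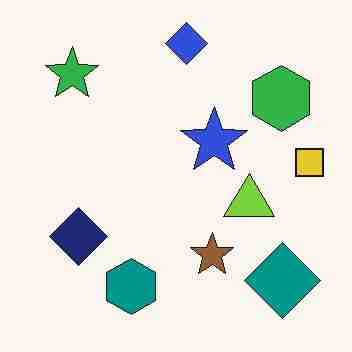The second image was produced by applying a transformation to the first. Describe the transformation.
The second image is the first degraded with heavy JPEG compression.

Blocky 8×8 compression artifacts appear around shape edges and the flat background shows ringing — characteristic JPEG degradation.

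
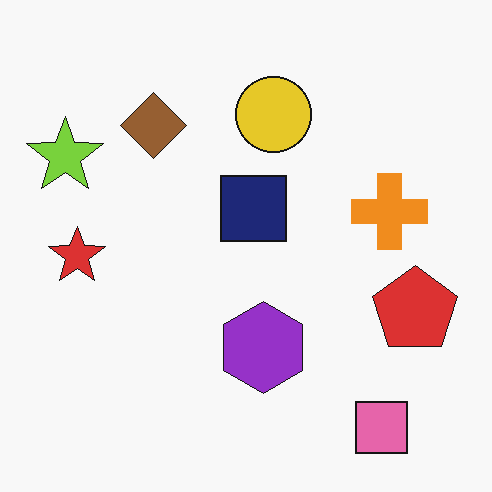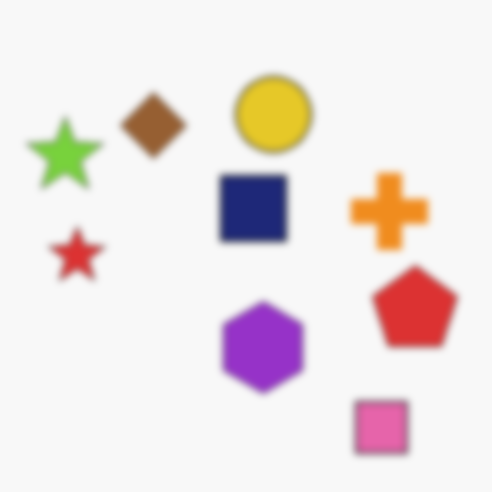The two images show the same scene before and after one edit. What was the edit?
It was noticeably gaussian-blurred.

Shape edges and outlines are uniformly softened across the whole image.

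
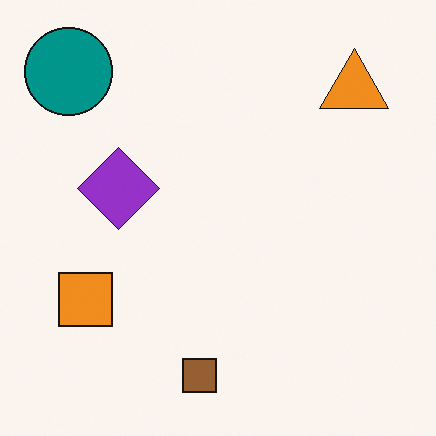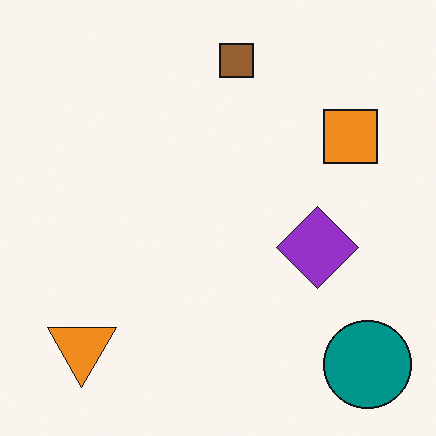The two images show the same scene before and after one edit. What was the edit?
It was rotated 180°.

The teal circle sits in the top-left of the first image and the bottom-right of the second — consistent with a whole-image 180° rotation.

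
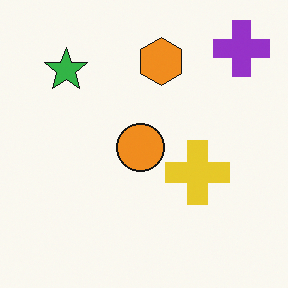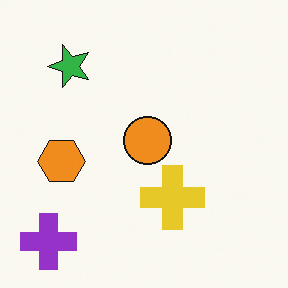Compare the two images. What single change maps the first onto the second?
The transformation is: transposed (reflected across the top-left ↔ bottom-right diagonal).

Shapes have swapped their row and column positions — what was in the top-right is now in the bottom-left — a diagonal reflection.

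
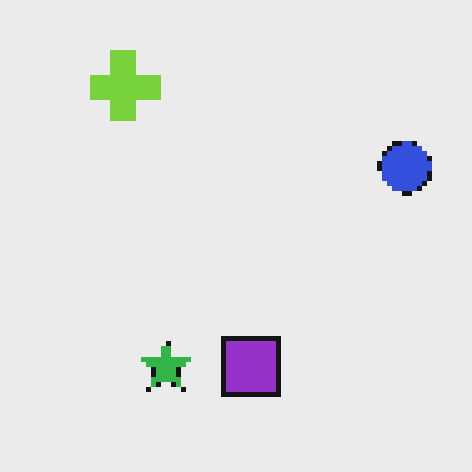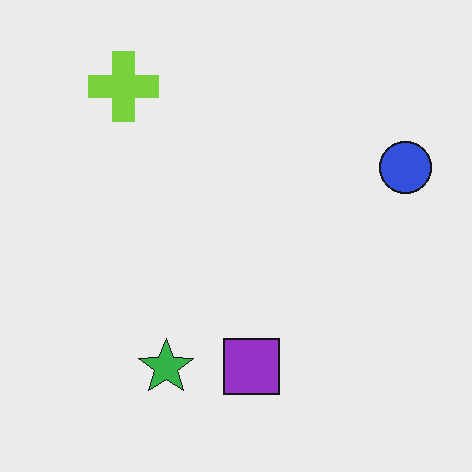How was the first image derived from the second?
Lightly pixelated (a mild mosaic effect).

Shapes are reduced to large square blocks; fine edges and outlines are lost — a downscale-then-upscale (mosaic) effect.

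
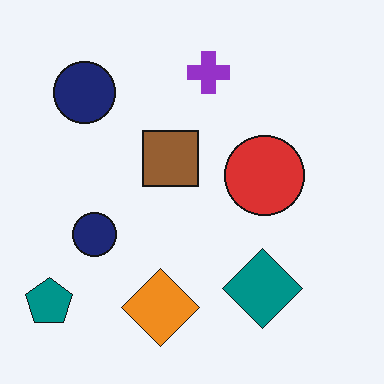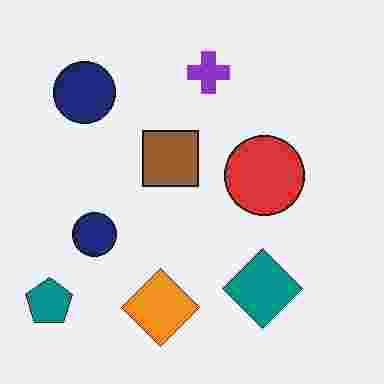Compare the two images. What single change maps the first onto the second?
The transformation is: heavily JPEG-compressed with obvious blocking artifacts.

Blocky 8×8 compression artifacts appear around shape edges and the flat background shows ringing — characteristic JPEG degradation.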